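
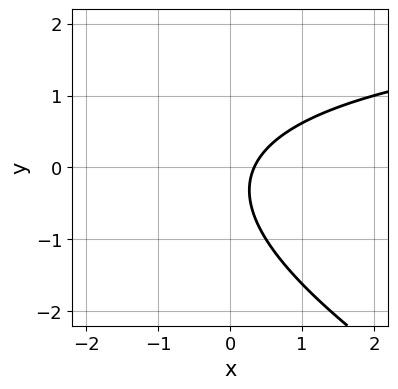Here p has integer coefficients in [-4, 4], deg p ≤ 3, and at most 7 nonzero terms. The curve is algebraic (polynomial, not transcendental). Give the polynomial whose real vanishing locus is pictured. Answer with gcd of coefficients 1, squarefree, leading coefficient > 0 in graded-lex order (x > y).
(a) deg p = 2. A generic line meets the curve in up to 2 points.
(b) Checking where it meets the axes: no y-intercept at any integer in the box.
(c) Solving for integer coefficients yields p as stated.

x*y + 2*y^2 - 3*x + y + 1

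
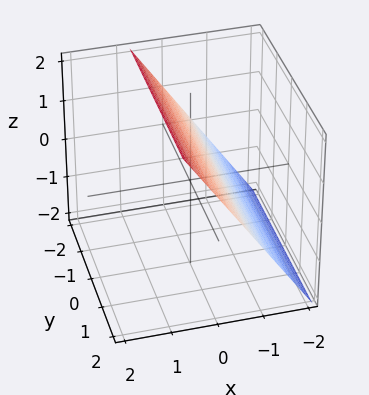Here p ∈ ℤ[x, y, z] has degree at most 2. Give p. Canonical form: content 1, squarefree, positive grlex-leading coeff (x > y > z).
3*x - 2*z + 2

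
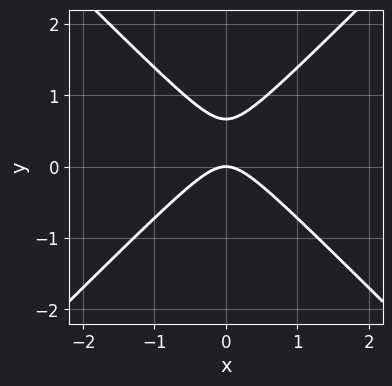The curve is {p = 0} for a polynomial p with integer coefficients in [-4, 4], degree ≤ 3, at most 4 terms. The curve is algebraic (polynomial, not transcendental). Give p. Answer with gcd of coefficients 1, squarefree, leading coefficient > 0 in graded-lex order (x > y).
3*x^2 - 3*y^2 + 2*y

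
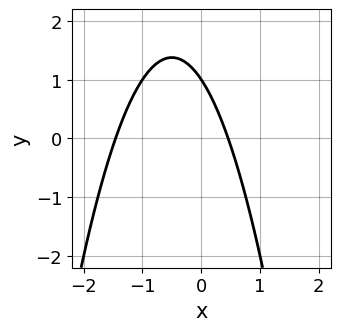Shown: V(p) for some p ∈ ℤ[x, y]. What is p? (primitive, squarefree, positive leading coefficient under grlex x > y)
The degree is 2 — a generic line meets the curve in up to 2 points.
From the axis intercepts and sections: it meets the y-axis at y = 1 (among the integer gridlines).
Solving for integer coefficients yields p as stated.

3*x^2 + 3*x + 2*y - 2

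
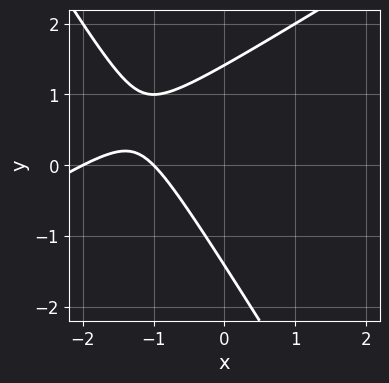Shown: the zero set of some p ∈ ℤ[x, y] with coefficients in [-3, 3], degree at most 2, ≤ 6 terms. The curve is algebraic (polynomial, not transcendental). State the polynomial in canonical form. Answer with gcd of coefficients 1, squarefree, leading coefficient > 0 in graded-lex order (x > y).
x^2 - x*y - y^2 + 3*x + 2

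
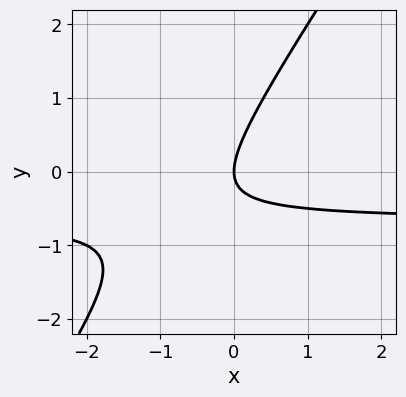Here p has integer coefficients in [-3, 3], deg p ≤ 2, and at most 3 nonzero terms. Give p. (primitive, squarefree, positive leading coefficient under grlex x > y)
3*x*y - 2*y^2 + 2*x

First, the degree is 2 — the shape is more complex than any degree-1 curve.
Next, from the visible intercepts: it crosses the y-axis at the gridline y = 0; one x-axis crossing is at x = 0.
Finally, putting this together gives p.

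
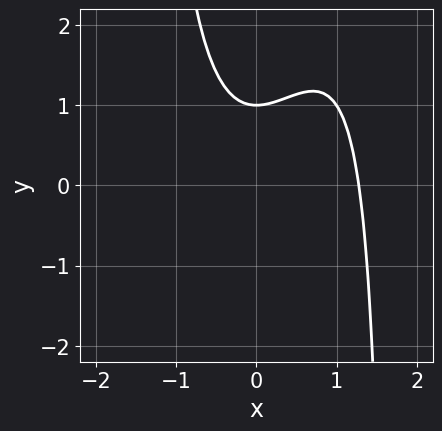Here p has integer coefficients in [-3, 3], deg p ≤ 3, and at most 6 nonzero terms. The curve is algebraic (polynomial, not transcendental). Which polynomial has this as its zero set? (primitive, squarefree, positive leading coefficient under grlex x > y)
deg p = 3.
Checking where it meets the axes: it crosses the y-axis at the gridline y = 1.
These observations pin down the coefficients.

3*x^3 - x^2*y - 2*x^2 + 3*y - 3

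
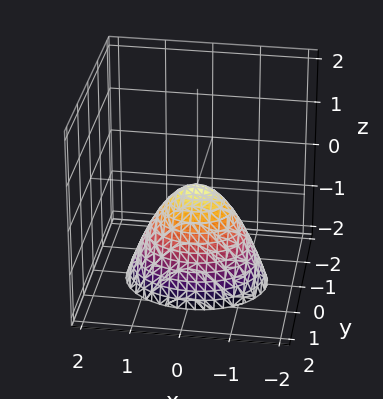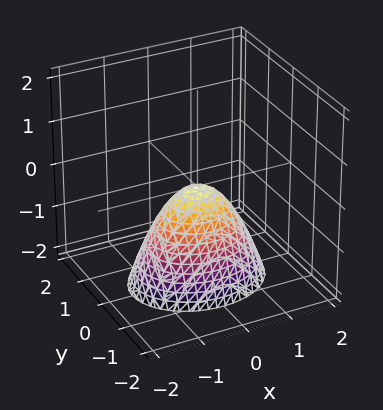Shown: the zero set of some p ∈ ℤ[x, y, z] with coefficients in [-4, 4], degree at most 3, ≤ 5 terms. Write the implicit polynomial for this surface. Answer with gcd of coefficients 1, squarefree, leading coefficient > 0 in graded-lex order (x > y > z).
1. The degree is 2 — a single bowl opening along one axis; a quadric.
2. Symmetries: it's symmetric under x → −x, forcing even powers of x; mirror symmetry y ↦ −y ⇒ only even powers of y.
3. Checking where it meets the axes: it meets the y-axis at y = 0 (among the integer gridlines); it meets the z-axis at z = 0 (among the integer gridlines); one x-axis crossing is at x = 0.
4. Matching integer coefficients to the picture gives p.

2*x^2 + 3*y^2 + 2*z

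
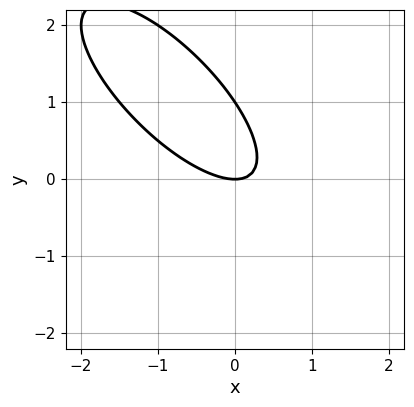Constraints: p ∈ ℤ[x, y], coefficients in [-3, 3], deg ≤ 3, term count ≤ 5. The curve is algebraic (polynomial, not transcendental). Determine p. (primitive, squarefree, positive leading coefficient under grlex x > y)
2*x^2 + 3*x*y + 2*y^2 - 2*y

The degree is 2 — no degree-1 curve has this shape.
Checking where it meets the axes: the y-axis gridline crossings are at y ∈ {0, 1}; it meets the x-axis at x = 0 (among the integer gridlines).
Assembling these constraints gives the stated polynomial.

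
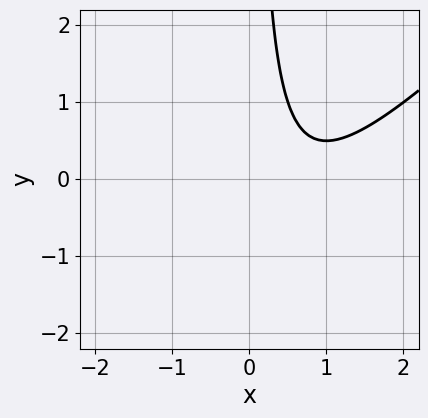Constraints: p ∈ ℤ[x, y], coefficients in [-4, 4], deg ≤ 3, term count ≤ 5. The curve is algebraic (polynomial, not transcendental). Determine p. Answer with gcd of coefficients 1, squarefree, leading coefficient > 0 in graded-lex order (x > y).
(a) Degree: a generic line meets the curve in up to 2 points, so deg p = 2.
(b) From the axis intercepts and sections: no x-intercept at any integer in the box; the curve avoids every integer y-axis point in the box.
(c) Together with the visible shape, these determine p as stated.

2*x^2 - 2*x*y - 3*x + 2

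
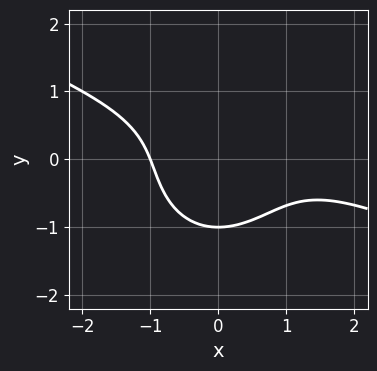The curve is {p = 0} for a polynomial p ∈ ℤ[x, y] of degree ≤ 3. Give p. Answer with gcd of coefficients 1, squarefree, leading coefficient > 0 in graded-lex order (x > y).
x^3 + 2*x^2*y + 2*y^3 - x^2 + 2

1. Degree: the shape is more complex than any degree-2 curve, so deg p = 3.
2. Observable constraints: it meets the x-axis at x = -1 (among the integer gridlines); it meets the y-axis at y = -1 (among the integer gridlines).
3. These observations pin down the coefficients.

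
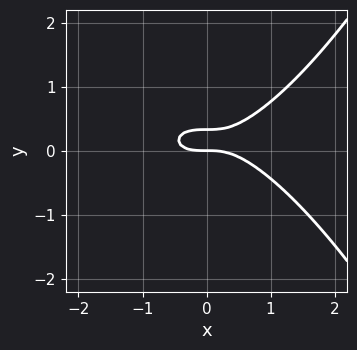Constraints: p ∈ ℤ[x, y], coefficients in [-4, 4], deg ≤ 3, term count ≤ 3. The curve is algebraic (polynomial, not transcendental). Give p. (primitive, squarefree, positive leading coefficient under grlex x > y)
x^3 - 3*y^2 + y

(a) deg p = 3. The shape is more complex than any degree-2 curve.
(b) Reading off the gridlines: one y-axis crossing is at y = 0; one x-axis crossing is at x = 0.
(c) Solving for integer coefficients yields p as stated.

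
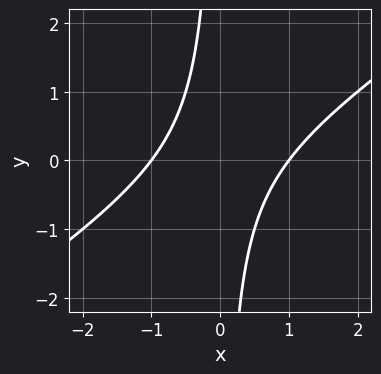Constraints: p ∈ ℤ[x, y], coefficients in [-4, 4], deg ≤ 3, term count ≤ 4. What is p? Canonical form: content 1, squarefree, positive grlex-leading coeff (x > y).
(a) Degree: a generic line meets the curve in up to 2 points, so deg p = 2.
(b) Reading off the gridlines: it misses every integer gridline on the y-axis; the x-axis gridline crossings are at x ∈ {-1, 1}.
(c) Solving for integer coefficients yields p as stated.

2*x^2 - 3*x*y - 2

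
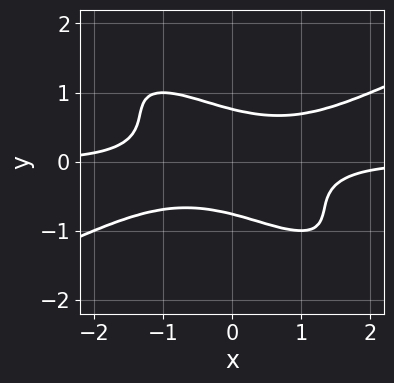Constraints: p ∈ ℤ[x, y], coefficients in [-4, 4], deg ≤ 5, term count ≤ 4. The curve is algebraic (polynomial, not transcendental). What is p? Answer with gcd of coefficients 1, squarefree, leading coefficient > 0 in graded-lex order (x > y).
First, degree: a generic line meets the curve in up to 4 points, so deg p = 4.
Then, checking where it meets the axes: no x-intercept at any integer in the box.
Finally, matching integer coefficients to the picture gives p.

x^3*y - 3*x*y^3 - 3*y^4 + 1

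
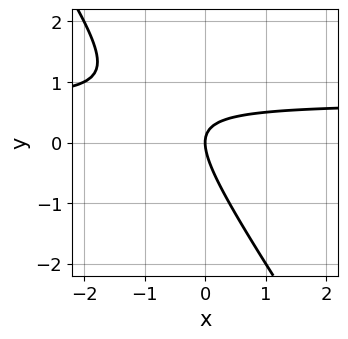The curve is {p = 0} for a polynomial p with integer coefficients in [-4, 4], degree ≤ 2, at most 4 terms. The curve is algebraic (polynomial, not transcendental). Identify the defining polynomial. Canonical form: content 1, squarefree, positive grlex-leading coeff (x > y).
First, degree: a generic line meets the curve in up to 2 points, so deg p = 2.
Then, reading off the gridlines: it crosses the y-axis at the gridline y = 0; one x-axis crossing is at x = 0.
Finally, assembling these constraints gives the stated polynomial.

3*x*y + 2*y^2 - 2*x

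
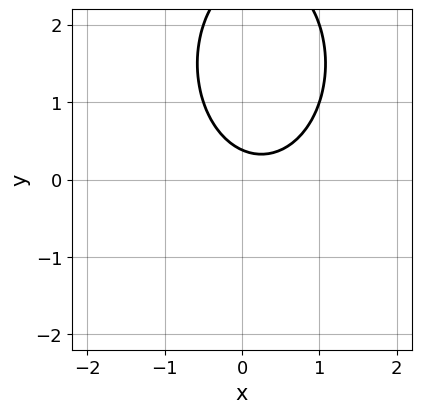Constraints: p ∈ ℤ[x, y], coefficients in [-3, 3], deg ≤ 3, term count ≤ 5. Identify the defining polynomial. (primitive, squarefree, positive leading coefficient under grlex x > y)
2*x^2 + y^2 - x - 3*y + 1

(a) deg p = 2.
(b) From the visible intercepts: it misses every integer gridline on the x-axis.
(c) Putting this together gives p.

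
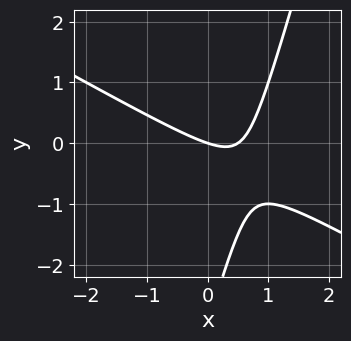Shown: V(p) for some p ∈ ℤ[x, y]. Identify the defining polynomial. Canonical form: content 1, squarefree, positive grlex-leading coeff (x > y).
2*x^2 + 3*x*y - y^2 - x - 3*y

1. deg p = 2. No degree-1 curve has this shape.
2. Reading off the gridlines: it crosses the x-axis at the gridline x = 0; it meets the y-axis at y = 0 (among the integer gridlines).
3. Putting this together gives p.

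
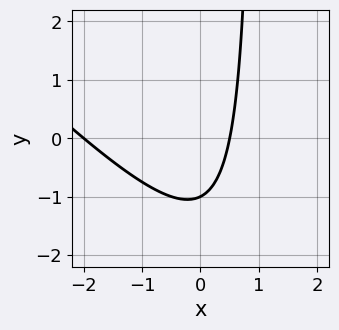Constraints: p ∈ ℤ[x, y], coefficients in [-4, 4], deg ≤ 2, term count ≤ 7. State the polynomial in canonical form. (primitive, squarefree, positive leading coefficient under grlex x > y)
2*x^2 + 2*x*y + 3*x - 2*y - 2

(a) deg p = 2. The shape is more complex than any degree-1 curve.
(b) Observable constraints: it meets the x-axis at x = -2 (among the integer gridlines); one y-axis crossing is at y = -1.
(c) These observations pin down the coefficients.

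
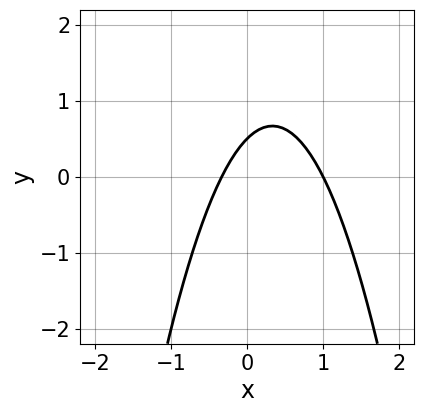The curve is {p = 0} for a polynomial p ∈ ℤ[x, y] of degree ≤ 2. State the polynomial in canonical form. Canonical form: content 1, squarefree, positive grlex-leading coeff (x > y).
First, degree: the shape is more complex than any degree-1 curve, so deg p = 2.
Next, from the visible intercepts: it crosses the x-axis at the gridline x = 1.
Finally, assembling these constraints gives the stated polynomial.

3*x^2 - 2*x + 2*y - 1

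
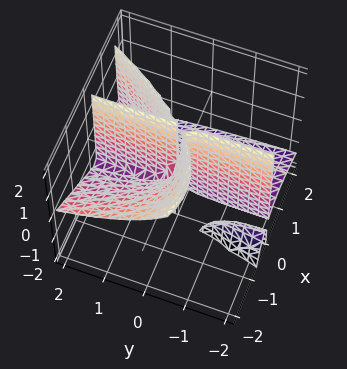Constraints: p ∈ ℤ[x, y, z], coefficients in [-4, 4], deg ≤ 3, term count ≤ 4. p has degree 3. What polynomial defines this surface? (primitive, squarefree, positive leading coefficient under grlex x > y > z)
2*x^3 + 3*x^2*z - 2*x*y*z - 2*x*y

First, there are 3 components. They look like related sheets of one shape, so recover p as a whole.
Next, degree: a generic line meets the surface in up to 3 points, so deg p = 3.
Next, checking where it meets the axes: it meets the x-axis at x = 0 (among the integer gridlines); the visible y-axis segment lies entirely on the surface; the visible z-axis segment lies entirely on the surface.
Finally, the integer polynomial consistent with all of this is the stated p.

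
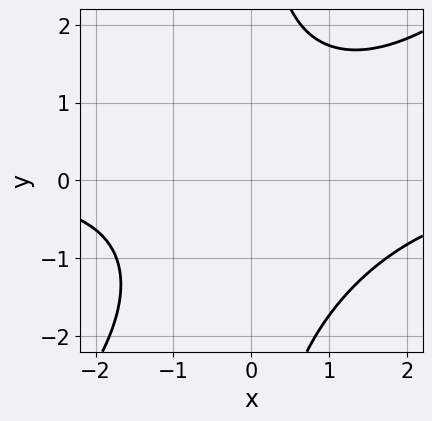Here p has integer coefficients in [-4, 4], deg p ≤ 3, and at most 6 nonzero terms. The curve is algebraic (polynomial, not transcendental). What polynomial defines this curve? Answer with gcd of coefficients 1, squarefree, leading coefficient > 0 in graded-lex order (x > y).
x^2*y - x*y^2 - x*y + 3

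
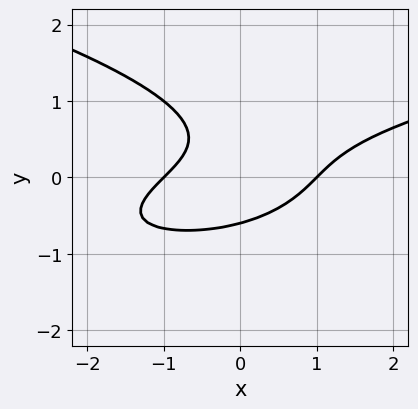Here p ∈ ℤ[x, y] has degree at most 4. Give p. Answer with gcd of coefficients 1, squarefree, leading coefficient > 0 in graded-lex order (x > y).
1. deg p = 3. The shape is more complex than any degree-2 curve.
2. Reading off the gridlines: among the integer gridlines, it crosses the x-axis at x ∈ {-1, 1}.
3. Assembling these constraints gives the stated polynomial.

3*y^3 - x^2 + 2*x*y - y^2 + 1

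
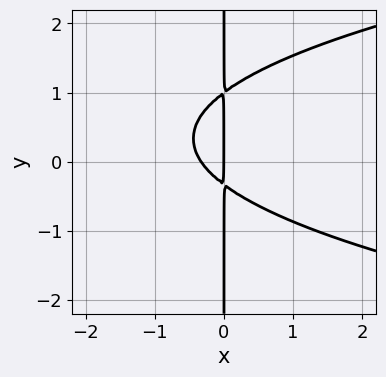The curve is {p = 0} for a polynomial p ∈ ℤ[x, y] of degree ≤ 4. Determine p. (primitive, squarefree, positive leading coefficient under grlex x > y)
1. Degree: a generic line meets the curve in up to 3 points, so deg p = 3.
2. From the axis intercepts and sections: every point of the y-axis in the box is on the curve; it meets the x-axis at x = 0 (among the integer gridlines).
3. Matching integer coefficients to the picture gives p.

3*x*y^2 - 3*x^2 - 2*x*y - x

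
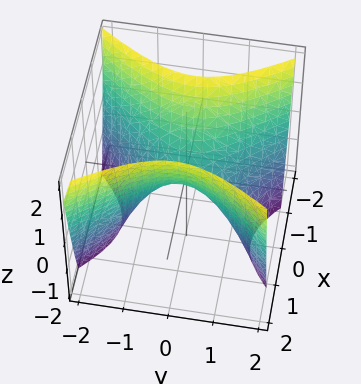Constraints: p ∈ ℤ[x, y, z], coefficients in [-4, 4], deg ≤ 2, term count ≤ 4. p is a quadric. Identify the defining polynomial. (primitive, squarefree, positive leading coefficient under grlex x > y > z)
3*x^2 - 2*y^2 - 2*z

1. deg p = 2. A hyperbolic paraboloid; a quadric.
2. Symmetries: the x ↦ −x reflection is a symmetry, so x appears only in even powers; mirror symmetry y ↦ −y ⇒ only even powers of y.
3. Observable constraints: it crosses the x-axis at the gridline x = 0; one y-axis crossing is at y = 0.
4. Solving for integer coefficients yields p as stated.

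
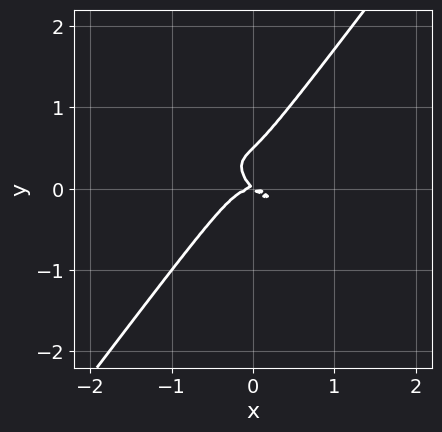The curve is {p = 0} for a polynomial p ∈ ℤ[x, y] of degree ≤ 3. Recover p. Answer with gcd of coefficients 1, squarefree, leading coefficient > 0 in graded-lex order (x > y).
2*x^3 + 2*x^2*y - 2*y^3 + x*y + y^2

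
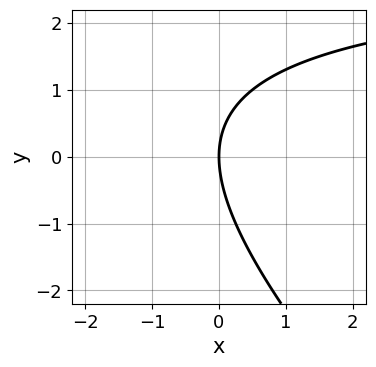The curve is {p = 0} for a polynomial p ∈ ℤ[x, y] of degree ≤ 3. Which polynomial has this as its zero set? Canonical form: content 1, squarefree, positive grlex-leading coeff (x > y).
deg p = 2. A generic line meets the curve in up to 2 points.
From the visible intercepts: it meets the y-axis at y = 0 (among the integer gridlines); one x-axis crossing is at x = 0.
Solving for integer coefficients yields p as stated.

x*y + y^2 - 3*x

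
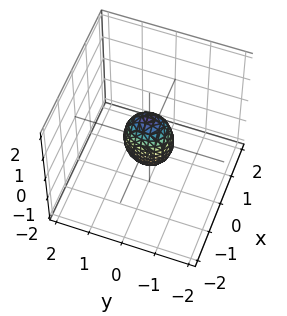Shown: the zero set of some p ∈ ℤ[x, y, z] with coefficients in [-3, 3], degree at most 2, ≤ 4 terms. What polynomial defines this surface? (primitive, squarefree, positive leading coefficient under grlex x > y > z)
3*x^2 + 2*y^2 + z^2 - 1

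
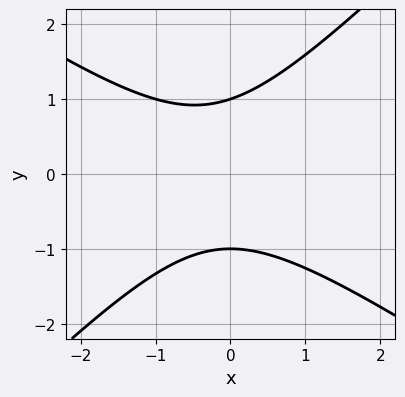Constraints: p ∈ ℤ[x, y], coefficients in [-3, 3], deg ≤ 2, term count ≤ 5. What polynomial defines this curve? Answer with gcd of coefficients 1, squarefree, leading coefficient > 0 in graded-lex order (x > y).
2*x^2 + x*y - 3*y^2 + x + 3

(a) deg p = 2. No degree-1 curve has this shape.
(b) Observable constraints: it misses every integer gridline on the x-axis; among the integer gridlines, it crosses the y-axis at y ∈ {-1, 1}.
(c) Together with the visible shape, these determine p as stated.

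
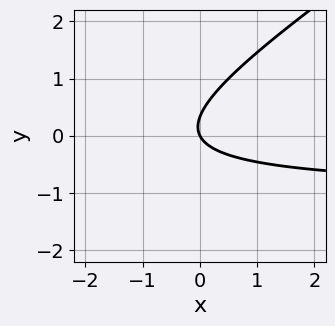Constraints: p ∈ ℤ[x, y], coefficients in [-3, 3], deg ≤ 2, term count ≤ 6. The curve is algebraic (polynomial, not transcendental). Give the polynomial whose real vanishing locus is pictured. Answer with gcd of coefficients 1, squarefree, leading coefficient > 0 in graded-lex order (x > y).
1. Degree: the shape is more complex than any degree-1 curve, so deg p = 2.
2. From the visible intercepts: one y-axis crossing is at y = 0; it meets the x-axis at x = 0 (among the integer gridlines).
3. Assembling these constraints gives the stated polynomial.

2*x*y - 3*y^2 + 2*x + y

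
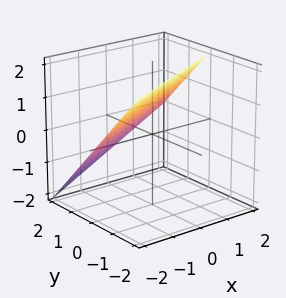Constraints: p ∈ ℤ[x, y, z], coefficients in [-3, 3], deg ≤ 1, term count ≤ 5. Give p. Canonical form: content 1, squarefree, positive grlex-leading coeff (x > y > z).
(a) Degree: every cross-section is a straight line — this is a plane, so deg p = 1.
(b) Against the integer gridlines: one x-axis crossing is at x = -2; it meets the y-axis at y = 1 (among the integer gridlines).
(c) Putting this together gives p. Check: (0, 0, 1) on the z-axis lies on the surface, and p(0, 0, 1) = 0. ✓

x - 2*y - 2*z + 2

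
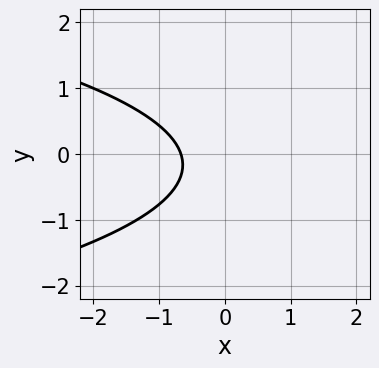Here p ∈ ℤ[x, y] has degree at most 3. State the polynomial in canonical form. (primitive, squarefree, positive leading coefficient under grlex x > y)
(a) deg p = 2. No degree-1 curve has this shape.
(b) From the visible intercepts: no y-intercept at any integer in the box.
(c) The integer polynomial consistent with all of this is the stated p.

3*y^2 + 3*x + y + 2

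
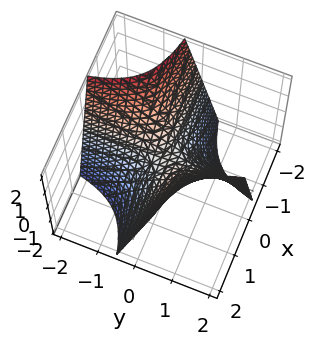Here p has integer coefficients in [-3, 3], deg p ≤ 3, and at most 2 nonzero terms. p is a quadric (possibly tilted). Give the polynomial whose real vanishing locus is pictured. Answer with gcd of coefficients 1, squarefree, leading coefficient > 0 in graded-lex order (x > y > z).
Degree: no degree-1 surface has this shape, so deg p = 2.
From the visible intercepts: every point of the x-axis in the box is on the surface; it crosses the z-axis at the gridline z = 0; the visible y-axis segment lies entirely on the surface.
The integer polynomial consistent with all of this is the stated p.

2*x*y - z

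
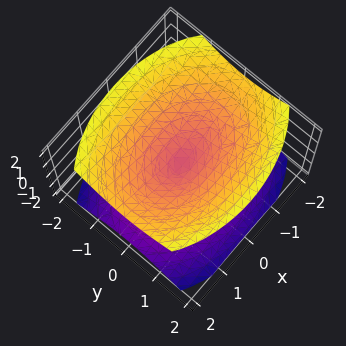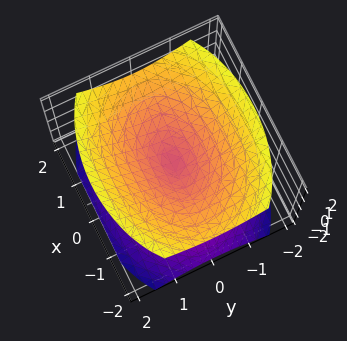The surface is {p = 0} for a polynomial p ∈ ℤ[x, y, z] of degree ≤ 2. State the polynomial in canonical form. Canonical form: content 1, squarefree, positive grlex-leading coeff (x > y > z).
x^2 + 2*y^2 - 2*z^2

1. I count 2 distinct pieces. They look like related sheets of one shape, so recover p as a whole.
2. The degree is 2 — a double cone through the origin; a quadric.
3. Symmetries: it's symmetric under x → −x, forcing even powers of x; mirror symmetry z ↦ −z ⇒ only even powers of z; it's symmetric under y → −y, forcing even powers of y.
4. Observable constraints: one z-axis crossing is at z = 0; one y-axis crossing is at y = 0; it meets the x-axis at x = 0 (among the integer gridlines).
5. Fitting integer coefficients to these (and the overall shape) gives p.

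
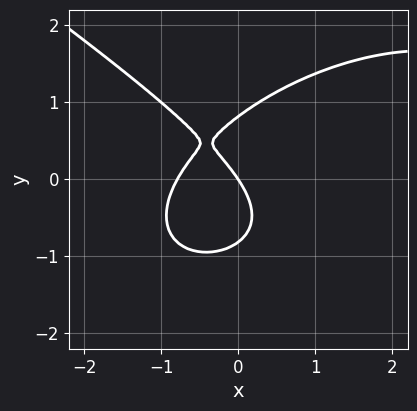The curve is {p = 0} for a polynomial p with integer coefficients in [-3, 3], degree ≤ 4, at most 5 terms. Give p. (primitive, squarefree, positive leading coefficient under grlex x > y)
x^3 + 3*y^3 - 3*x^2 - 3*x - 2*y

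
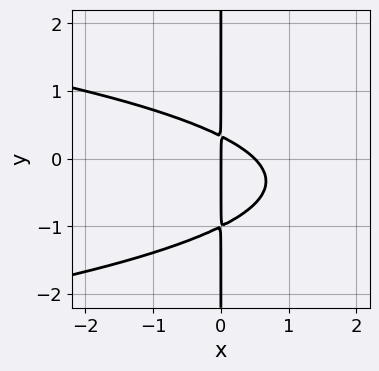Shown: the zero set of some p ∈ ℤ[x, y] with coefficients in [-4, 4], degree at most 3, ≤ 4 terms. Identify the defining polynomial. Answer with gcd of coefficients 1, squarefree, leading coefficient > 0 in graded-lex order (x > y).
3*x*y^2 + 2*x^2 + 2*x*y - x

Degree: the shape is more complex than any degree-2 curve, so deg p = 3.
Observable constraints: the visible y-axis segment lies entirely on the curve; it meets the x-axis at x = 0 (among the integer gridlines).
Putting this together gives p.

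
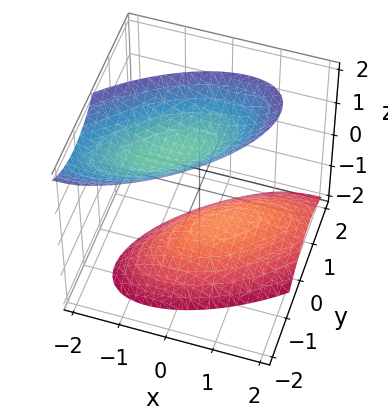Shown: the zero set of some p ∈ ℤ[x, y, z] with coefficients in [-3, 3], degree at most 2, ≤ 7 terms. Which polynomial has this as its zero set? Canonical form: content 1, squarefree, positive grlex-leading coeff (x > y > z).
2*x^2 - 3*x*y + x*z + 3*y^2 - 2*z^2 + 3

The picture has 2 separate pieces. Treating them together as one polynomial.
Degree: no degree-1 surface has this shape, so deg p = 2.
Checking where it meets the axes: no x-intercept at any integer in the box; it misses every integer gridline on the y-axis.
The integer polynomial consistent with all of this is the stated p.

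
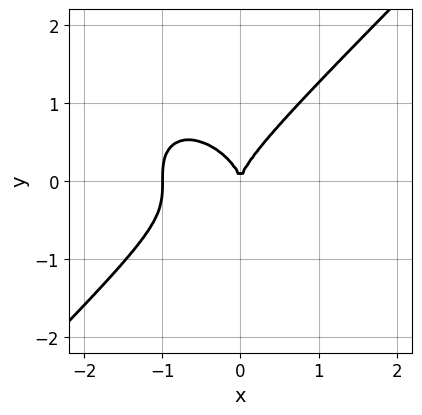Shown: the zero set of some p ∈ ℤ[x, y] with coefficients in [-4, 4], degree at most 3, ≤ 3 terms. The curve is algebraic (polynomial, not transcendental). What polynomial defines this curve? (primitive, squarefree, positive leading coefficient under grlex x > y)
deg p = 3. The shape is more complex than any degree-2 curve.
Checking where it meets the axes: the x-axis gridline crossings are at x ∈ {-1, 0}; one y-axis crossing is at y = 0.
These observations pin down the coefficients.

x^3 - y^3 + x^2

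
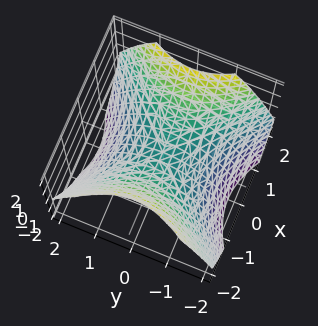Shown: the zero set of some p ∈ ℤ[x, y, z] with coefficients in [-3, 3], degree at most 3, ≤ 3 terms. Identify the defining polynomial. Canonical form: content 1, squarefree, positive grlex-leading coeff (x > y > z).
2*x^2 - 2*y^2 - 3*z

First, deg p = 2. A hyperbolic paraboloid; a quadric.
Then, symmetries: mirror symmetry x ↦ −x ⇒ only even powers of x; the y ↦ −y reflection is a symmetry, so y appears only in even powers.
Then, against the integer gridlines: one x-axis crossing is at x = 0; it meets the y-axis at y = 0 (among the integer gridlines); it meets the z-axis at z = 0 (among the integer gridlines).
Finally, fitting integer coefficients to these (and the overall shape) gives p.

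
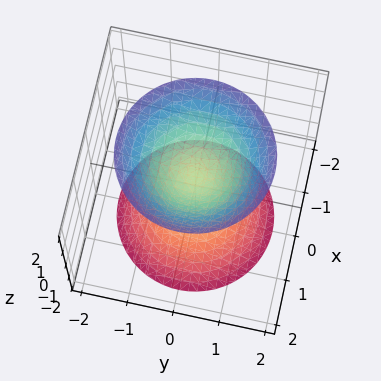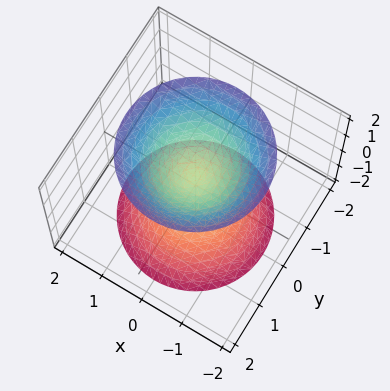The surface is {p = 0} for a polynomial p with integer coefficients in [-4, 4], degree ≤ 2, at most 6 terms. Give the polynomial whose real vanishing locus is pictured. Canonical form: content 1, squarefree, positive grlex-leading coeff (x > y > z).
3*x^2 + 3*y^2 - 2*z^2 + 1

1. The picture has 2 separate pieces.
2. Degree: the shape is more complex than any degree-1 surface, so deg p = 2.
3. Symmetry: the z-axis is an axis of rotation, so x and y enter only as x² + y².
4. From the axis intercepts and sections: it misses every integer gridline on the y-axis; no x-intercept at any integer in the box; a circular section at z = -1 has radius between 0 and 1.
5. The integer polynomial consistent with all of this is the stated p.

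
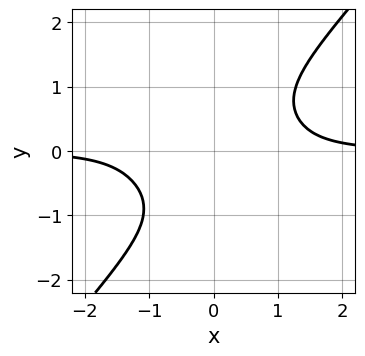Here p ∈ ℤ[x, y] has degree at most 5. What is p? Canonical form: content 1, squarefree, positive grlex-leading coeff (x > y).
3*x^3*y - 2*y^4 - x*y^2 - 3

First, the degree is 4 — the shape is more complex than any degree-3 curve.
Next, against the integer gridlines: it misses every integer gridline on the x-axis; the curve avoids every integer y-axis point in the box.
Finally, these observations pin down the coefficients.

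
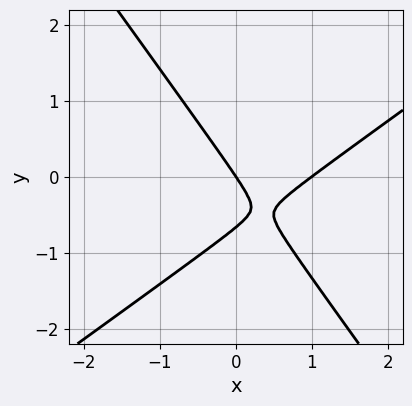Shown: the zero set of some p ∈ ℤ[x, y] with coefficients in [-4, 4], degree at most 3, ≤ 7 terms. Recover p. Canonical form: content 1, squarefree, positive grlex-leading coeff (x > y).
(a) The degree is 2 — a generic line meets the curve in up to 2 points.
(b) From the axis intercepts and sections: the x-axis gridline crossings are at x ∈ {0, 1}; it crosses the y-axis at the gridline y = 0.
(c) Solving for integer coefficients yields p as stated.

3*x^2 - 2*x*y - 3*y^2 - 3*x - 2*y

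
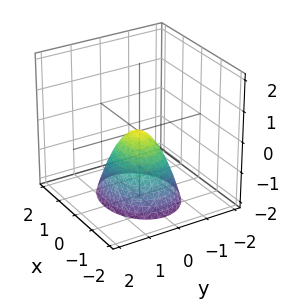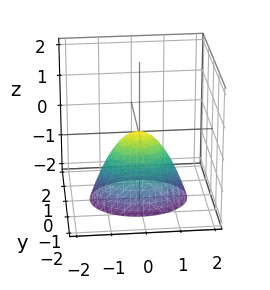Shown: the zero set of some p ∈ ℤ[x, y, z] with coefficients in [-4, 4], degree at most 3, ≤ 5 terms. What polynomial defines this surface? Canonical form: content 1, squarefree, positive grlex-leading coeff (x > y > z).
(a) deg p = 2. A paraboloid; a quadric.
(b) Symmetries: mirror symmetry x ↦ −x ⇒ only even powers of x; mirror symmetry y ↦ −y ⇒ only even powers of y.
(c) Checking where it meets the axes: it crosses the z-axis at the gridline z = 0; it crosses the x-axis at the gridline x = 0; one y-axis crossing is at y = 0.
(d) Solving for integer coefficients yields p as stated.

2*x^2 + 3*y^2 + 2*z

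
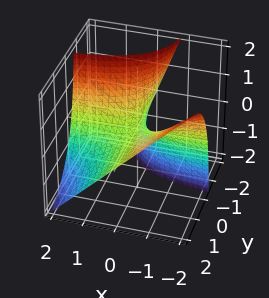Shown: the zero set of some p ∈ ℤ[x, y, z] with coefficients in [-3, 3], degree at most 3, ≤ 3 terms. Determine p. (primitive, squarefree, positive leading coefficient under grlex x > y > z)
3*x*y + 2*y*z + 2*z

(a) The degree is 2 — a generic line meets the surface in up to 2 points.
(b) Against the integer gridlines: every point of the y-axis in the box is on the surface; the visible x-axis segment lies entirely on the surface; one z-axis crossing is at z = 0.
(c) These observations pin down the coefficients.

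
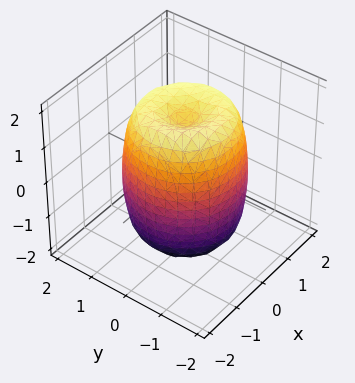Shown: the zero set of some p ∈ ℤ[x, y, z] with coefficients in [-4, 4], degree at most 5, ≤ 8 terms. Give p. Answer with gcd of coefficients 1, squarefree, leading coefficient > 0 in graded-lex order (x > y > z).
First, the degree is 4 — the shape is more complex than any degree-3 surface.
Next, symmetry: the z-axis is an axis of rotation, so x and y enter only as x² + y².
Then, against the integer gridlines: a circular section at z = -1 has radius between 1 and 2.
Finally, the integer polynomial consistent with all of this is the stated p.

2*x^4 + 4*x^2*y^2 + 2*y^4 - 3*x^2 - 3*y^2 + z^2 - 2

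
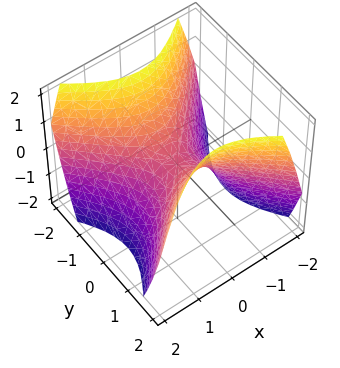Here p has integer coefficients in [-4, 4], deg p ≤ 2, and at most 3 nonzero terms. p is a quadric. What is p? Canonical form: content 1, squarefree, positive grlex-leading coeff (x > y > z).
x^2 - y^2 + z

The degree is 2 — a saddle surface; a quadric.
Symmetries: the y ↦ −y reflection is a symmetry, so y appears only in even powers; it's symmetric under x → −x, forcing even powers of x.
Checking where it meets the axes: it crosses the x-axis at the gridline x = 0; one z-axis crossing is at z = 0.
Solving for integer coefficients yields p as stated.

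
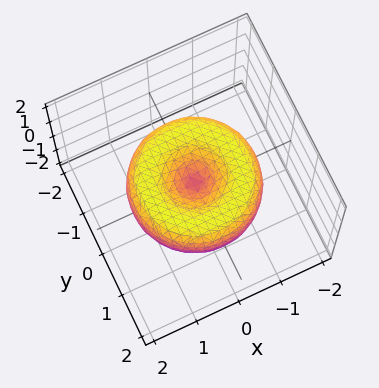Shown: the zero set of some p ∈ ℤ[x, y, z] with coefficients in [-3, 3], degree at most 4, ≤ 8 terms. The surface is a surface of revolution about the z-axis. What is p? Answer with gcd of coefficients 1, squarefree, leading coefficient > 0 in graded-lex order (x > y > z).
First, degree: a generic line meets the surface in up to 4 points, so deg p = 4.
Then, symmetry: every cross-section ⟂ z is a circle, so x, y appear only via x² + y².
Next, reading off the gridlines: one x-axis crossing is at x = 0; a circular section at z = 0 has radius between 1 and 2.
Finally, fitting integer coefficients to these (and the overall shape) gives p.

x^4 + 2*x^2*y^2 + y^4 - 2*x^2 - 2*y^2 + 2*z^2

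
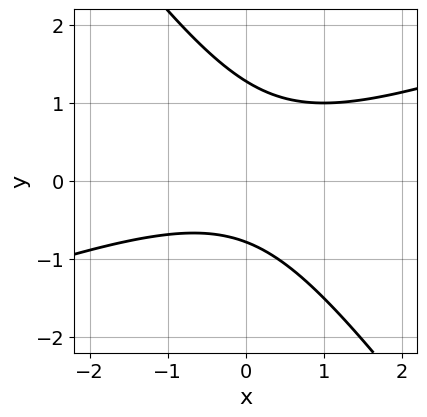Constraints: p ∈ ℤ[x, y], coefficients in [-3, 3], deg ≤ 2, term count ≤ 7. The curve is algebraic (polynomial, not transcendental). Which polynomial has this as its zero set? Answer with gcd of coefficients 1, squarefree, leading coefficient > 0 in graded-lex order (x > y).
First, the degree is 2 — a generic line meets the curve in up to 2 points.
Next, against the integer gridlines: it misses every integer gridline on the x-axis.
Finally, together with the visible shape, these determine p as stated.

x^2 - 2*x*y - 2*y^2 + y + 2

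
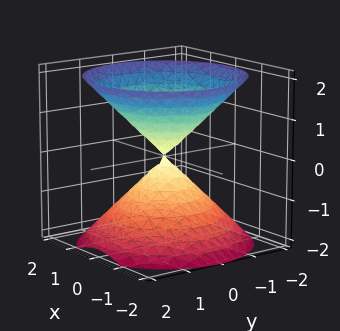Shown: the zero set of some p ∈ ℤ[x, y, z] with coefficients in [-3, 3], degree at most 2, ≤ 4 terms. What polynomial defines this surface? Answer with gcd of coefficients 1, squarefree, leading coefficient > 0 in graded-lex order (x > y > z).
x^2 + y^2 - z^2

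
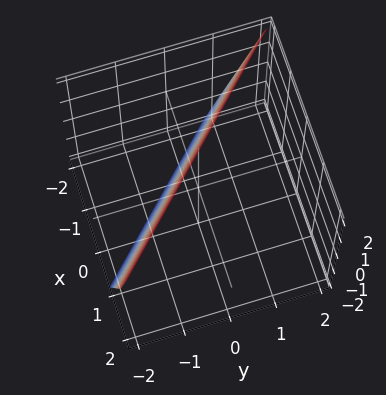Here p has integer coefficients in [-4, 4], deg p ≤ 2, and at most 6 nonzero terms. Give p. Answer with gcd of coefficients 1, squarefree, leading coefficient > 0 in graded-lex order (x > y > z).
3*x + 3*y - z + 2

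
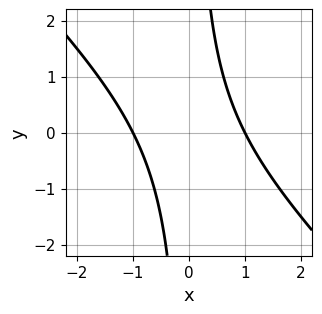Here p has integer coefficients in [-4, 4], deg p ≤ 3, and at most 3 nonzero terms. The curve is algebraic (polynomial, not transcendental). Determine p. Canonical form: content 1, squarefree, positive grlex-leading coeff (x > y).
(a) Degree: no degree-1 curve has this shape, so deg p = 2.
(b) From the axis intercepts and sections: among the integer gridlines, it crosses the x-axis at x ∈ {-1, 1}; it misses every integer gridline on the y-axis.
(c) Solving for integer coefficients yields p as stated.

x^2 + x*y - 1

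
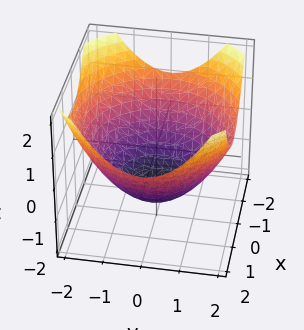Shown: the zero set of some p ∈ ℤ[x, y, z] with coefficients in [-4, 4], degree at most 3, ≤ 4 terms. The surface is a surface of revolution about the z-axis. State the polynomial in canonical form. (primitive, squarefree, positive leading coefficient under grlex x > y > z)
deg p = 2.
Symmetries: rotational symmetry about the z-axis ⇒ p depends on x, y only through x² + y².
Against the integer gridlines: a circular section at z = -1 has radius exactly 1.
These observations pin down the coefficients.

x^2 + y^2 - 2*z - 3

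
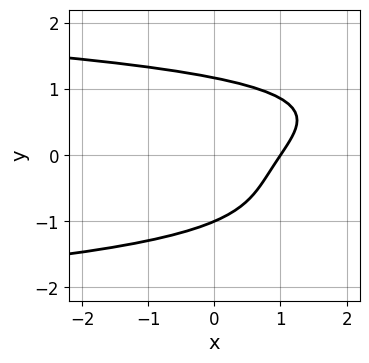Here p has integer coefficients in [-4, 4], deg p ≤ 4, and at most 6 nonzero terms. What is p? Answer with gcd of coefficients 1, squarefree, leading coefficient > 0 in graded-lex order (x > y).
2*y^4 + y^3 + 3*x - 2*y - 3

deg p = 4. No degree-3 curve has this shape.
Observable constraints: one x-axis crossing is at x = 1; one y-axis crossing is at y = -1.
Solving for integer coefficients yields p as stated.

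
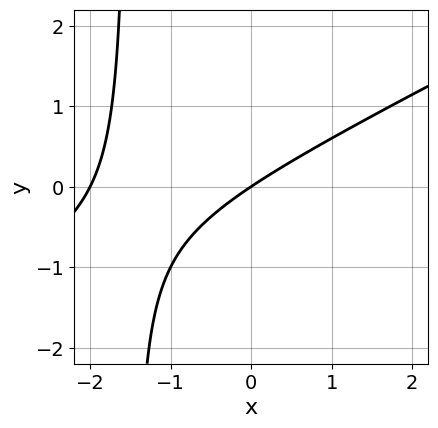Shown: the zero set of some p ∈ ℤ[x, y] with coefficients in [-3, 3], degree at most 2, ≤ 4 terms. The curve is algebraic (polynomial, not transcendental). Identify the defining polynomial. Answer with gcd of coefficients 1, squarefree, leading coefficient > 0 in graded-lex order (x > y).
x^2 - 2*x*y + 2*x - 3*y

First, deg p = 2. No degree-1 curve has this shape.
Then, observable constraints: it crosses the y-axis at the gridline y = 0; among the integer gridlines, it crosses the x-axis at x ∈ {-2, 0}.
Finally, fitting integer coefficients to these (and the overall shape) gives p.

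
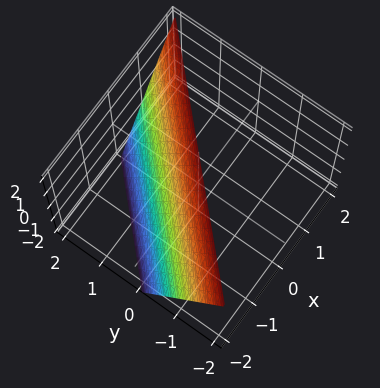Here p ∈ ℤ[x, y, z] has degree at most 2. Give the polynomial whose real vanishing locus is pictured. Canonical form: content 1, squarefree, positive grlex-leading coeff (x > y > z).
2*x - 2*y - z + 2

deg p = 1. The surface is flat (a plane).
Checking where it meets the axes: one x-axis crossing is at x = -1; one z-axis crossing is at z = 2.
Fitting integer coefficients to these (and the overall shape) gives p. Check: (0, 1, 0) on the y-axis lies on the surface, and p(0, 1, 0) = 0. ✓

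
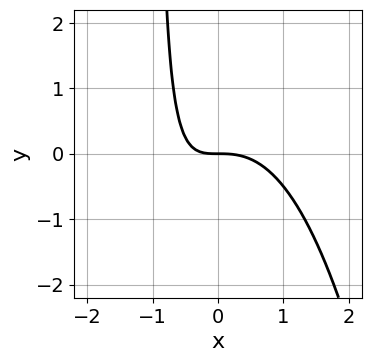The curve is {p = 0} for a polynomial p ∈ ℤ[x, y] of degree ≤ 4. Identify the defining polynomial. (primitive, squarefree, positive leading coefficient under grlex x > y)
First, degree: the shape is more complex than any degree-2 curve, so deg p = 3.
Then, against the integer gridlines: one x-axis crossing is at x = 0; one y-axis crossing is at y = 0.
Finally, matching integer coefficients to the picture gives p.

x^3 + x*y + y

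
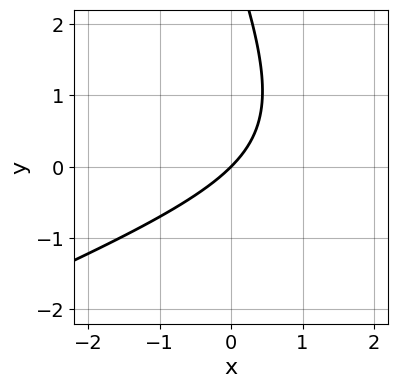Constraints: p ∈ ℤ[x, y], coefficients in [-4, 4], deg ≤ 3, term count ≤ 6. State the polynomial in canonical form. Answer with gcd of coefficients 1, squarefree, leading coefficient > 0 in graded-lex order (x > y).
x^2 - 2*x*y - y^2 - 3*x + 3*y

First, the degree is 2 — no degree-1 curve has this shape.
Then, from the visible intercepts: one x-axis crossing is at x = 0; it meets the y-axis at y = 0 (among the integer gridlines).
Finally, the integer polynomial consistent with all of this is the stated p.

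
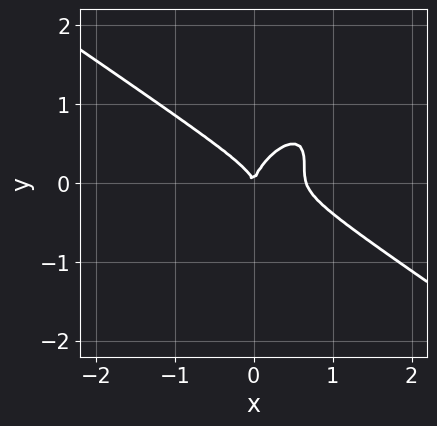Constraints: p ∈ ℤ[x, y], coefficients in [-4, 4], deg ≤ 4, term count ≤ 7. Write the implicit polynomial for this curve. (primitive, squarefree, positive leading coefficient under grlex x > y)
3*x^3 + x^2*y - 3*x*y^2 + 3*y^3 - 2*x^2

(a) Degree: a generic line meets the curve in up to 3 points, so deg p = 3.
(b) Observable constraints: it crosses the y-axis at the gridline y = 0; one x-axis crossing is at x = 0.
(c) Together with the visible shape, these determine p as stated.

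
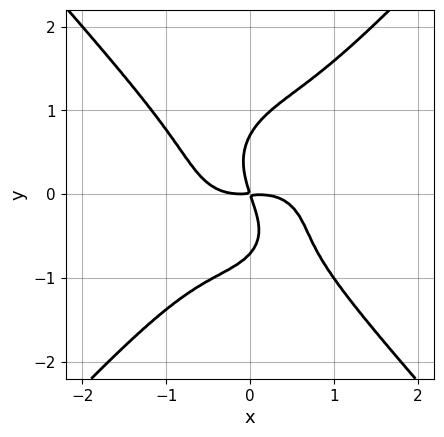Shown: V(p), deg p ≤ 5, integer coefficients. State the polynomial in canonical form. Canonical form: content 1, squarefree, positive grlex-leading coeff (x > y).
First, degree: a generic line meets the curve in up to 4 points, so deg p = 4.
Finally, matching integer coefficients to the picture gives p.

3*x^4 - 2*y^4 + x*y^2 + 3*x*y + y^2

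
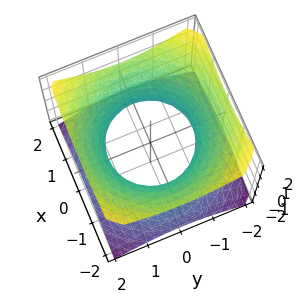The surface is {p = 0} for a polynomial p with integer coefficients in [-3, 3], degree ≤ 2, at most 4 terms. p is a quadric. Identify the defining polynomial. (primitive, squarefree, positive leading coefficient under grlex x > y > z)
(a) deg p = 2. One connected sheet with a waist; a quadric.
(b) Symmetry: the z-axis is an axis of rotation, so x and y enter only as x² + y²; the z ↦ −z reflection is a symmetry, so z appears only in even powers.
(c) From the visible intercepts: a circular section at z = 1 has radius between 1 and 2; the surface avoids every integer z-axis point in the box.
(d) Putting this together gives p.

2*x^2 + 2*y^2 - 3*z^2 - 3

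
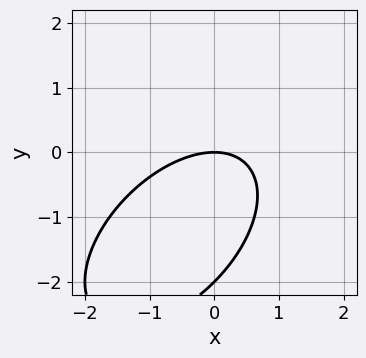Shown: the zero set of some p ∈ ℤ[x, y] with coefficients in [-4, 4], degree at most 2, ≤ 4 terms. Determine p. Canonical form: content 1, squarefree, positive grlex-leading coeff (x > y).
deg p = 2. The shape is more complex than any degree-1 curve.
Against the integer gridlines: among the integer gridlines, it crosses the y-axis at y ∈ {-2, 0}; one x-axis crossing is at x = 0.
Fitting integer coefficients to these (and the overall shape) gives p.

x^2 - x*y + y^2 + 2*y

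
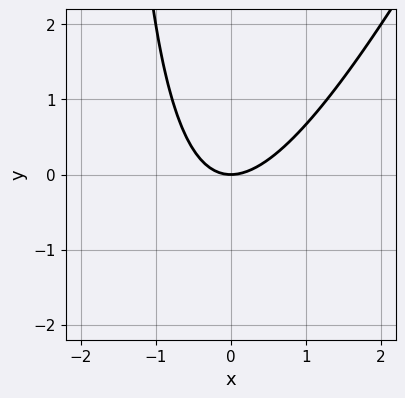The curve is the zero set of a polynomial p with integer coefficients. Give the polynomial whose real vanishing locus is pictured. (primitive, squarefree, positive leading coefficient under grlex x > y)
1. The degree is 2 — the shape is more complex than any degree-1 curve.
2. Observable constraints: one x-axis crossing is at x = 0; one y-axis crossing is at y = 0.
3. Fitting integer coefficients to these (and the overall shape) gives p.

2*x^2 - x*y - 2*y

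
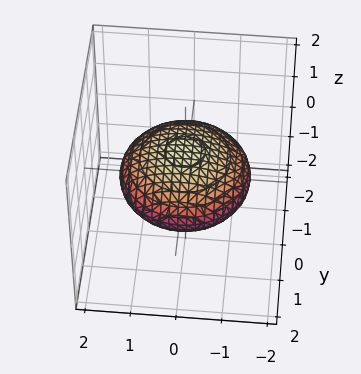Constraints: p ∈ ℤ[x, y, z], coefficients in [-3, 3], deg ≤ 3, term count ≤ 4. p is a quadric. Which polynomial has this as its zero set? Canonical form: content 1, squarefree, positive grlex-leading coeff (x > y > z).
x^2 + y^2 + 3*z^2 - 2

First, deg p = 2. Bounded and convex; a quadric.
Then, symmetry: every cross-section ⟂ z is a circle, so x, y appear only via x² + y²; the z ↦ −z reflection is a symmetry, so z appears only in even powers.
Next, from the axis intercepts and sections: a circular section at z = 0 has radius between 1 and 2.
Finally, these observations pin down the coefficients.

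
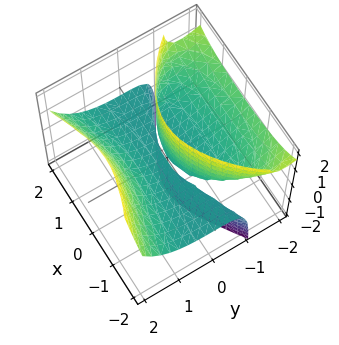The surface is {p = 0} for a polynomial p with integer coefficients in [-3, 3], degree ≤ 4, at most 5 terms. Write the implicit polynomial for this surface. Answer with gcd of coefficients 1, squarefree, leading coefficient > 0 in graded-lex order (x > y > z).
First, I count 2 distinct pieces. They look like related sheets of one shape, so recover p as a whole.
Next, the degree is 3 — no degree-2 surface has this shape.
Then, from the axis intercepts and sections: the visible z-axis segment lies entirely on the surface; every point of the x-axis in the box is on the surface.
Finally, these observations pin down the coefficients.

x^2*z - y^3 - y^2*z + 3*y*z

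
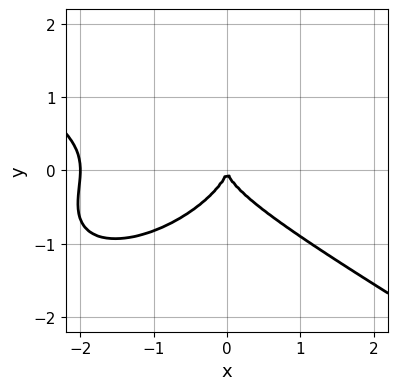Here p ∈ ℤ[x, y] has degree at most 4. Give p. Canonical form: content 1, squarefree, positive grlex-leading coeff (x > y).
x^3 - x*y^2 + 3*y^3 + 2*x^2

(a) deg p = 3.
(b) Against the integer gridlines: among the integer gridlines, it crosses the x-axis at x ∈ {-2, 0}; one y-axis crossing is at y = 0.
(c) These observations pin down the coefficients.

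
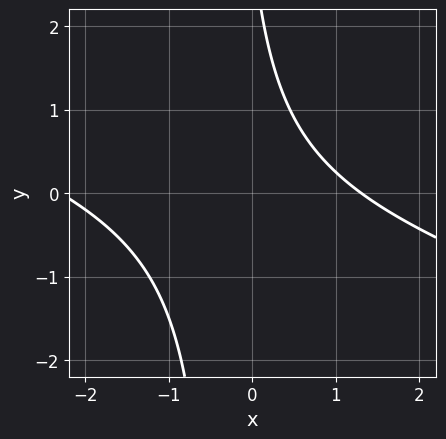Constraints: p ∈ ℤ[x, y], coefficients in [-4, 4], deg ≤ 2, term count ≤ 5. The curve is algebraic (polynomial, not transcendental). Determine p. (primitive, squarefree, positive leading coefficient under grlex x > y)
deg p = 2. The shape is more complex than any degree-1 curve.
Reading off the gridlines: it misses every integer gridline on the y-axis.
Fitting integer coefficients to these (and the overall shape) gives p.

x^2 + 3*x*y + x + y - 3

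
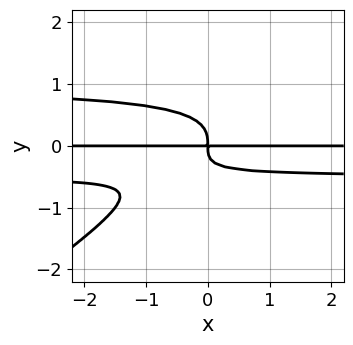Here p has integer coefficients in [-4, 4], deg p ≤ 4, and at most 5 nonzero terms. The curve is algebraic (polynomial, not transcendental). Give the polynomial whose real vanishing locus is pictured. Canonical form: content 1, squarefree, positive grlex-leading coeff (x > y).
2*x*y^3 - 3*y^4 - x*y^2 - x*y

The degree is 4 — no degree-3 curve has this shape.
From the axis intercepts and sections: every point of the x-axis in the box is on the curve.
Assembling these constraints gives the stated polynomial.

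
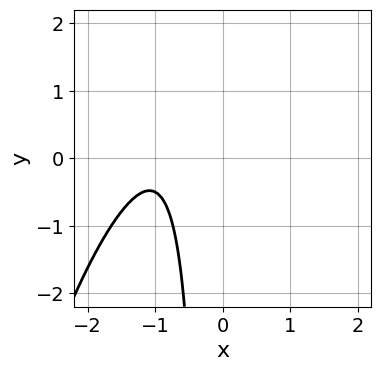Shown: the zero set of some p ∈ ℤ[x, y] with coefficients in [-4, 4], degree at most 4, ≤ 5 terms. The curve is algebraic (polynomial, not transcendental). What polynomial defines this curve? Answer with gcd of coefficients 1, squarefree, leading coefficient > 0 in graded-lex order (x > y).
x^4 + 2*x^2*y + 3*x + 3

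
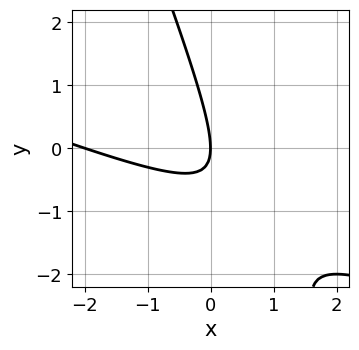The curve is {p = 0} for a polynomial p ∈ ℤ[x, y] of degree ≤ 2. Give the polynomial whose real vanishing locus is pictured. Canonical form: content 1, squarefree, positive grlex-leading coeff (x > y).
deg p = 2. A generic line meets the curve in up to 2 points.
Observable constraints: among the integer gridlines, it crosses the x-axis at x ∈ {-2, 0}; it crosses the y-axis at the gridline y = 0.
Putting this together gives p.

x^2 + 3*x*y + y^2 + 2*x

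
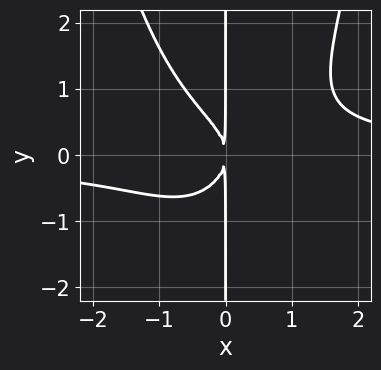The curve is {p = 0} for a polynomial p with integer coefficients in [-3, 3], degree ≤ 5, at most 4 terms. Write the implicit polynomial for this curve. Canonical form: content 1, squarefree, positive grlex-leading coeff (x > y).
First, deg p = 4. No degree-3 curve has this shape.
Next, reading off the gridlines: every point of the y-axis in the box is on the curve.
Finally, solving for integer coefficients yields p as stated.

x^3*y - x*y^2 - x^2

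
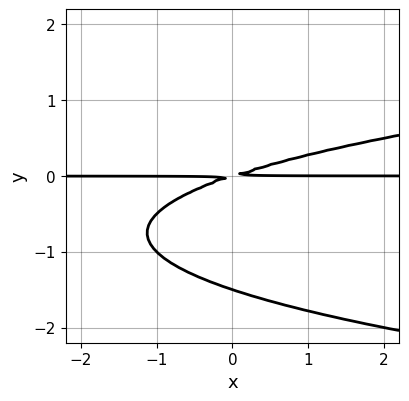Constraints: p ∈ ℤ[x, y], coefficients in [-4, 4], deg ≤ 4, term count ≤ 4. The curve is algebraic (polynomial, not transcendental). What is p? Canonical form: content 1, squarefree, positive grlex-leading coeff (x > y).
2*y^3 - x*y + 3*y^2

Degree: a generic line meets the curve in up to 3 points, so deg p = 3.
From the visible intercepts: the visible x-axis segment lies entirely on the curve.
Together with the visible shape, these determine p as stated.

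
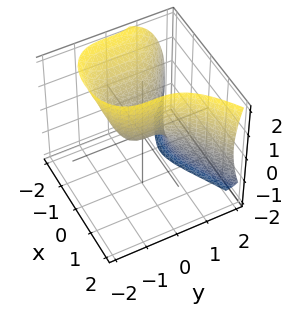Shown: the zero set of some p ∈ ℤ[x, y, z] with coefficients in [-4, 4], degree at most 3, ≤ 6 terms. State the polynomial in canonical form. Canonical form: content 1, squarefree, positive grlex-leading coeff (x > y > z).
x*z^2 - 2*y^3 + 3*x^2 - 2*z

The degree is 3 — the shape is more complex than any degree-2 surface.
Reading off the gridlines: it meets the x-axis at x = 0 (among the integer gridlines); it crosses the z-axis at the gridline z = 0; it meets the y-axis at y = 0 (among the integer gridlines).
The integer polynomial consistent with all of this is the stated p.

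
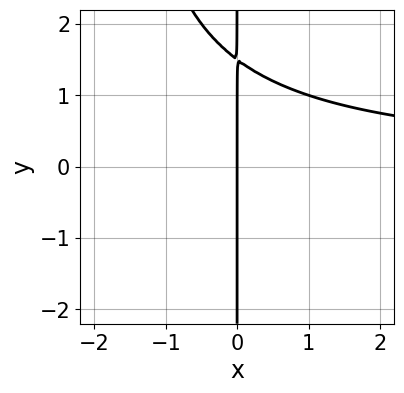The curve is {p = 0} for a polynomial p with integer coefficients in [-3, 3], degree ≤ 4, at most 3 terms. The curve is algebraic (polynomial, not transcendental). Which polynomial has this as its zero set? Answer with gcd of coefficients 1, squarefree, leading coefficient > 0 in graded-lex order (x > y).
x^2*y + 2*x*y - 3*x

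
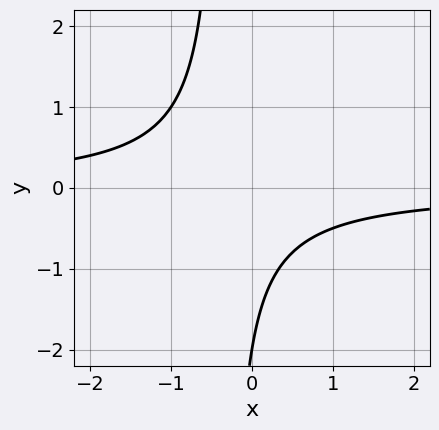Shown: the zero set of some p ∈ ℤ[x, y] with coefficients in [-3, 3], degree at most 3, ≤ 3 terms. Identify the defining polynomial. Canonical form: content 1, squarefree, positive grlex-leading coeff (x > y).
3*x*y + y + 2

deg p = 2. No degree-1 curve has this shape.
From the axis intercepts and sections: one y-axis crossing is at y = -2; the curve avoids every integer x-axis point in the box.
Assembling these constraints gives the stated polynomial.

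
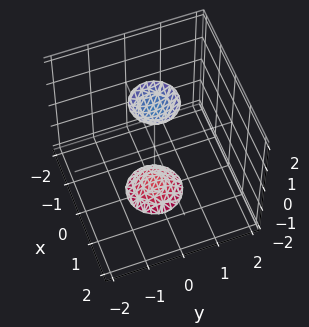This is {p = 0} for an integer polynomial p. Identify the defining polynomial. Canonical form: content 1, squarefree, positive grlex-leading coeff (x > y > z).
3*x^2 + 3*y^2 - z^2 + 3

I count 2 distinct pieces. They look like related sheets of one shape, so recover p as a whole.
Degree: the shape is more complex than any degree-1 surface, so deg p = 2.
By symmetry, the z-axis is an axis of rotation, so x and y enter only as x² + y².
Observable constraints: a circular section at z = -2 has radius between 0 and 1; no x-intercept at any integer in the box; no y-intercept at any integer in the box.
Assembling these constraints gives the stated polynomial.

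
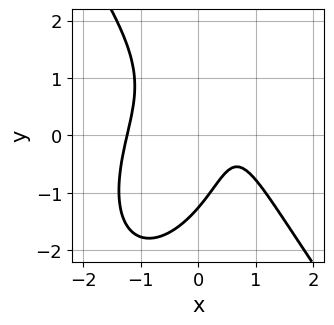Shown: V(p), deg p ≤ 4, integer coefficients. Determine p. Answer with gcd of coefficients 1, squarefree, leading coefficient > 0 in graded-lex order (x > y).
First, degree: the shape is more complex than any degree-2 curve, so deg p = 3.
Finally, solving for integer coefficients yields p as stated.

3*x^3 + y^3 + 2*x*y - 3*x + 2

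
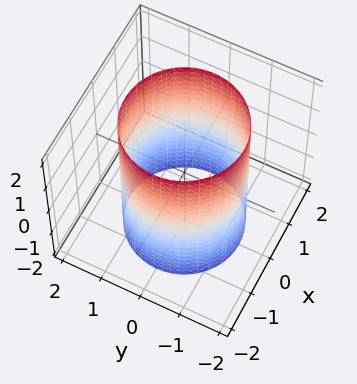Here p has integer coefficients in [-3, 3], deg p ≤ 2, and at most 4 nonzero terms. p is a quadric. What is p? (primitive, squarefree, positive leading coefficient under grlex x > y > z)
x^2 + y^2 - 2

The degree is 2 — a cylinder; a quadric.
Symmetries: it's symmetric under z → −z, forcing even powers of z; every cross-section ⟂ z is a circle, so x, y appear only via x² + y².
Observable constraints: a circular section at z = 0 has radius between 1 and 2; the surface avoids every integer z-axis point in the box.
These observations pin down the coefficients.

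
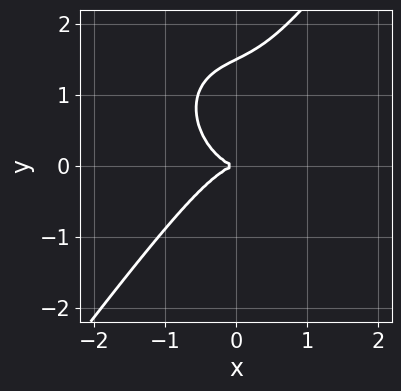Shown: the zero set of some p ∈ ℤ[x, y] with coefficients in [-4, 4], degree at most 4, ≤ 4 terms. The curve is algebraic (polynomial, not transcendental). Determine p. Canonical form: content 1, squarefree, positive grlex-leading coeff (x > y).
3*x^3 + x*y^2 - 2*y^3 + 3*y^2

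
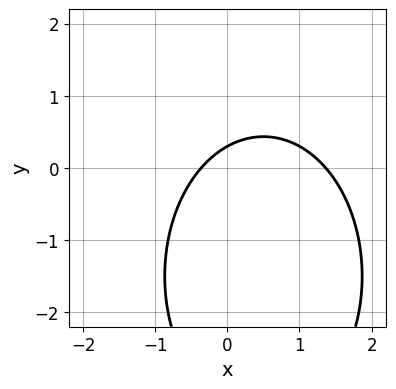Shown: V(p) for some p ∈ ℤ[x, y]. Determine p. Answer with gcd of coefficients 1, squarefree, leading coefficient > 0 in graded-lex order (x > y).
The degree is 2 — a generic line meets the curve in up to 2 points.
Matching integer coefficients to the picture gives p.

2*x^2 + y^2 - 2*x + 3*y - 1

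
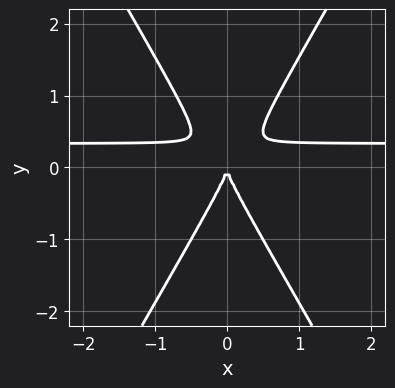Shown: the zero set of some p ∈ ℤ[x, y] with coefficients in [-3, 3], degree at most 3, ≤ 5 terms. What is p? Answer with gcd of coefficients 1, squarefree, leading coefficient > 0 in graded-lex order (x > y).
(a) The degree is 3 — the shape is more complex than any degree-2 curve.
(b) Symmetries: it's symmetric under x → −x, forcing even powers of x.
(c) Reading off the gridlines: it crosses the y-axis at the gridline y = 0; it meets the x-axis at x = 0 (among the integer gridlines).
(d) The integer polynomial consistent with all of this is the stated p.

3*x^2*y - y^3 - x^2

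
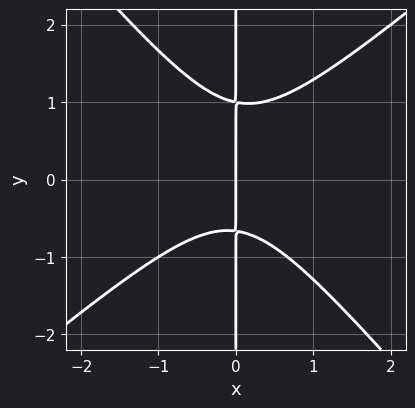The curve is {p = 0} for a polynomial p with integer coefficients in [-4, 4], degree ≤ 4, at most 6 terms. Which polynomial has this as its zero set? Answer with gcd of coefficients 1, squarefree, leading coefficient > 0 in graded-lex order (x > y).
(a) Degree: no degree-2 curve has this shape, so deg p = 3.
(b) Observable constraints: it meets the x-axis at x = 0 (among the integer gridlines); every point of the y-axis in the box is on the curve.
(c) The integer polynomial consistent with all of this is the stated p.

3*x^3 - x^2*y - 3*x*y^2 + x*y + 2*x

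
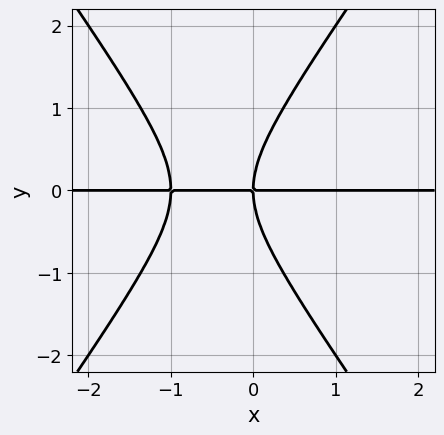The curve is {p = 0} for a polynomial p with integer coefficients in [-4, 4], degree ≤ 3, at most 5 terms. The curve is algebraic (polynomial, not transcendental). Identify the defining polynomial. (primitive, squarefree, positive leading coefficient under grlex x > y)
2*x^2*y - y^3 + 2*x*y

The degree is 3 — no degree-2 curve has this shape.
Observable constraints: one y-axis crossing is at y = 0; every point of the x-axis in the box is on the curve.
Together with the visible shape, these determine p as stated.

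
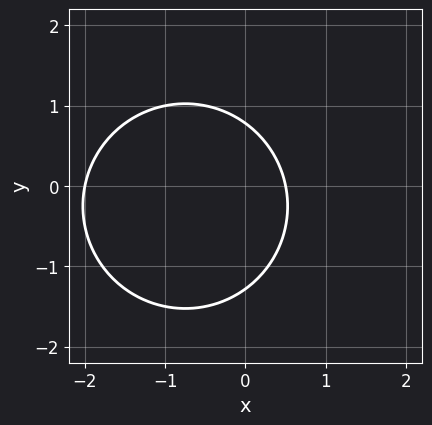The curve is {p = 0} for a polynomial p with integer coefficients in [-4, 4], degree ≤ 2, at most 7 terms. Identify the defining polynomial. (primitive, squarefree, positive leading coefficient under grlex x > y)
1. Degree: no degree-1 curve has this shape, so deg p = 2.
2. Reading off the gridlines: it crosses the x-axis at the gridline x = -2.
3. Putting this together gives p.

2*x^2 + 2*y^2 + 3*x + y - 2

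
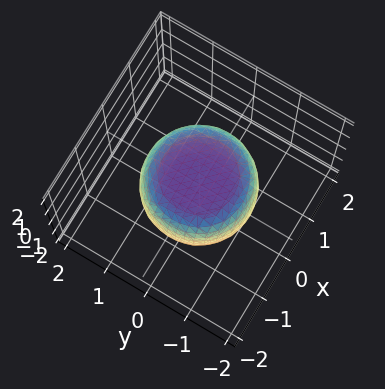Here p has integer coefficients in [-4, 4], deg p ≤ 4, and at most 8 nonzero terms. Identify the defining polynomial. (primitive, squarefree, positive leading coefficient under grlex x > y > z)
1. Degree: no degree-3 surface has this shape, so deg p = 4.
2. Symmetries: rotational symmetry about the z-axis ⇒ p depends on x, y only through x² + y².
3. Against the integer gridlines: a circular section at z = 0 has radius between 1 and 2; the z-axis gridline crossings are at z ∈ {-1, 1}.
4. Together with the visible shape, these determine p as stated.

2*x^4 + 4*x^2*y^2 + 2*y^4 - x^2 - y^2 + 3*z^2 - 3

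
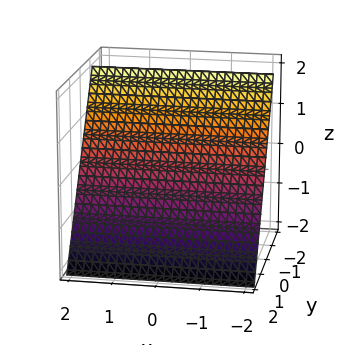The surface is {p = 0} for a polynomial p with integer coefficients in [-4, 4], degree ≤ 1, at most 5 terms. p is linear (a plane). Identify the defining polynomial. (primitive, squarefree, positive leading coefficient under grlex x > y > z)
(a) deg p = 1.
(b) Observable constraints: the surface avoids every integer x-axis point in the box; it crosses the z-axis at the gridline z = 1.
(c) Solving for integer coefficients yields p as stated.

3*y + 2*z - 2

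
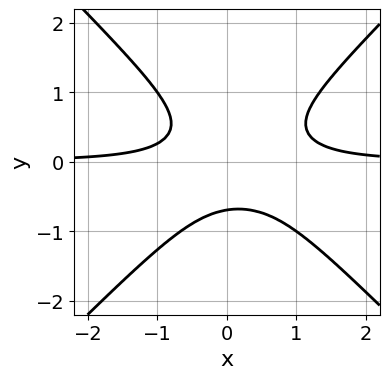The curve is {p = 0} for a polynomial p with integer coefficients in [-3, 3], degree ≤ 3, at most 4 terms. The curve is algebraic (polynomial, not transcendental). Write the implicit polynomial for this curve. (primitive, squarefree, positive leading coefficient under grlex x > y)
3*x^2*y - 3*y^3 - x*y - 1

Degree: no degree-2 curve has this shape, so deg p = 3.
Against the integer gridlines: the curve avoids every integer x-axis point in the box.
Fitting integer coefficients to these (and the overall shape) gives p.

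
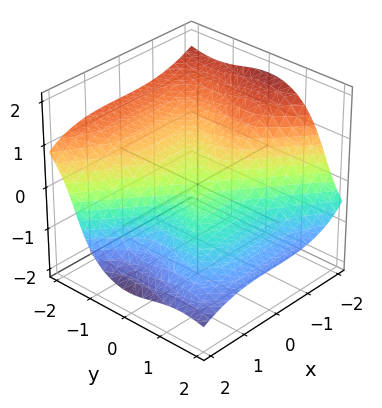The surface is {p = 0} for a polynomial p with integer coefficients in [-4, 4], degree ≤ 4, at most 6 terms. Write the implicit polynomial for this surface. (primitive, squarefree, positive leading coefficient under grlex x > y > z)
x^3 + 2*y^3 + 3*y^2*z + 2*z^3

Degree: no degree-2 surface has this shape, so deg p = 3.
Checking where it meets the axes: it crosses the z-axis at the gridline z = 0; it crosses the y-axis at the gridline y = 0; it crosses the x-axis at the gridline x = 0.
Solving for integer coefficients yields p as stated.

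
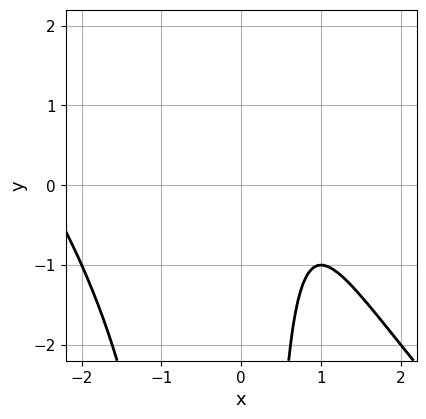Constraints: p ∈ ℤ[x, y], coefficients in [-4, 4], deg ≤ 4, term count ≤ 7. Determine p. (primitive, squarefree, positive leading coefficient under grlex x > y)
x^3 + x^2*y + x^2 - 3*x + 2

1. deg p = 3.
2. Checking where it meets the axes: it misses every integer gridline on the x-axis; the curve avoids every integer y-axis point in the box.
3. Fitting integer coefficients to these (and the overall shape) gives p.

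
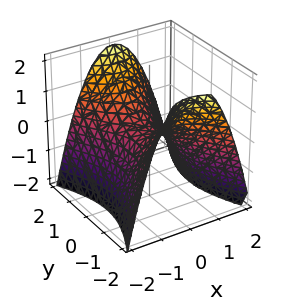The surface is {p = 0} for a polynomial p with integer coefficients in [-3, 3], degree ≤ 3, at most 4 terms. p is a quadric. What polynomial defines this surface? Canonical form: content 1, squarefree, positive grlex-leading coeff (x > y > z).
2*x^2 - y^2 + 2*z

(a) Degree: a saddle surface; a quadric, so deg p = 2.
(b) Symmetries: it's symmetric under y → −y, forcing even powers of y; mirror symmetry x ↦ −x ⇒ only even powers of x.
(c) Reading off the gridlines: it crosses the x-axis at the gridline x = 0; it meets the y-axis at y = 0 (among the integer gridlines); it meets the z-axis at z = 0 (among the integer gridlines).
(d) Putting this together gives p.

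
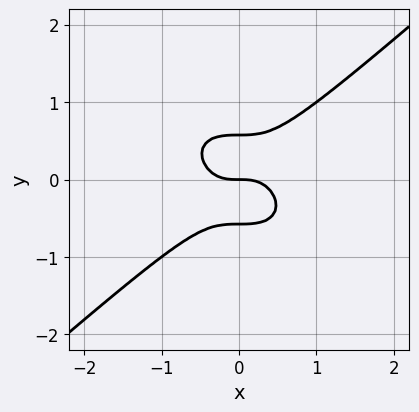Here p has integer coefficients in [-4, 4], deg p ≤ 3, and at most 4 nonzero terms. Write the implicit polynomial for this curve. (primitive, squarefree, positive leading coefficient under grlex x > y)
deg p = 3. A generic line meets the curve in up to 3 points.
Reading off the gridlines: it meets the y-axis at y = 0 (among the integer gridlines); it meets the x-axis at x = 0 (among the integer gridlines).
Assembling these constraints gives the stated polynomial.

2*x^3 - 3*y^3 + y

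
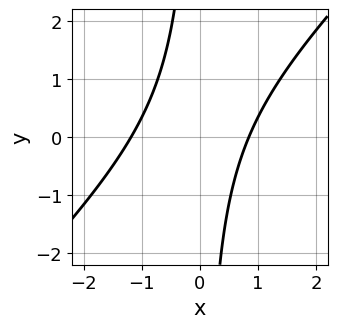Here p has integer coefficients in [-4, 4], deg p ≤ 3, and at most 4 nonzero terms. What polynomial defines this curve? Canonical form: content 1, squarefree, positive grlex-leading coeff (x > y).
3*x^2 - 3*x*y + x - 3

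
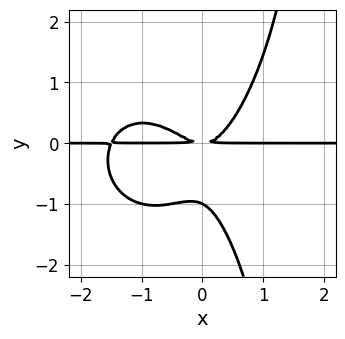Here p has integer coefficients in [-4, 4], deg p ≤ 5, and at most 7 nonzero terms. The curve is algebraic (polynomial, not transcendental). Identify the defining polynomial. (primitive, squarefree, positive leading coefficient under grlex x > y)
2*x^3*y + x*y^3 + 3*x^2*y - 2*y^3 - 2*y^2

Degree: no degree-3 curve has this shape, so deg p = 4.
Observable constraints: the visible x-axis segment lies entirely on the curve; it meets the y-axis at y = -1 (among the integer gridlines).
Solving for integer coefficients yields p as stated.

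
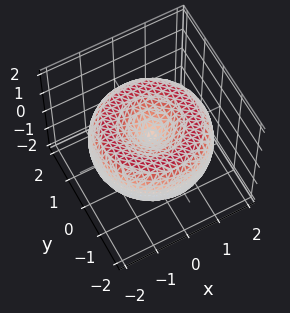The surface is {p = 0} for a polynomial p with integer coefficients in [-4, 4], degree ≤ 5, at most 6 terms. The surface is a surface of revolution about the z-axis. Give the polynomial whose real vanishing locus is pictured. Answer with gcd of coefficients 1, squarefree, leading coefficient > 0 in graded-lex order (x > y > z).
First, degree: the shape is more complex than any degree-3 surface, so deg p = 4.
Next, symmetries: the surface is invariant under rotation about z: p = q(x² + y², z).
Next, against the integer gridlines: a circular section at z = 0 has radius between 1 and 2; it crosses the x-axis at the gridline x = 0.
Finally, the integer polynomial consistent with all of this is the stated p.

x^4 + 2*x^2*y^2 + y^4 - 3*x^2 - 3*y^2 + 3*z^2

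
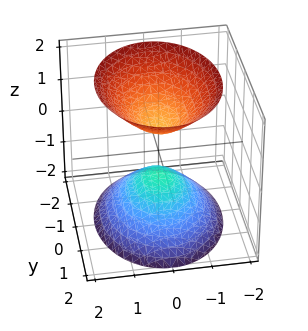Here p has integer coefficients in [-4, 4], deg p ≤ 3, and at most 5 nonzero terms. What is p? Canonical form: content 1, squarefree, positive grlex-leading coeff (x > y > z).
(a) The picture has 2 separate pieces.
(b) Degree: two separate bowl-shaped sheets opening away from each other; a quadric, so deg p = 2.
(c) Symmetries: the y ↦ −y reflection is a symmetry, so y appears only in even powers; mirror symmetry x ↦ −x ⇒ only even powers of x; the z ↦ −z reflection is a symmetry, so z appears only in even powers.
(d) From the visible intercepts: the surface avoids every integer x-axis point in the box; the surface avoids every integer y-axis point in the box.
(e) Fitting integer coefficients to these (and the overall shape) gives p.

3*x^2 + 2*y^2 - 2*z^2 + 1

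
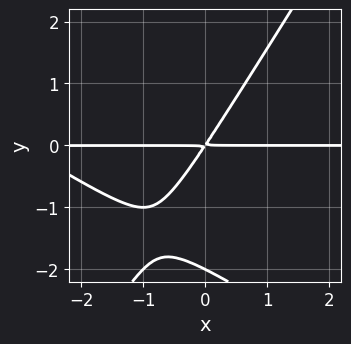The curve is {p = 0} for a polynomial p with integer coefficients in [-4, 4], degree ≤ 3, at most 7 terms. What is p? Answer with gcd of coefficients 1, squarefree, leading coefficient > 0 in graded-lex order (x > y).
x^2*y + x*y^2 - y^3 + 3*x*y - 2*y^2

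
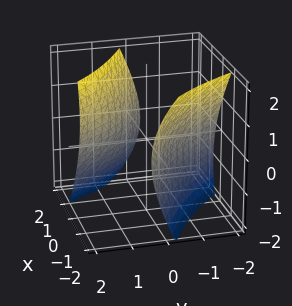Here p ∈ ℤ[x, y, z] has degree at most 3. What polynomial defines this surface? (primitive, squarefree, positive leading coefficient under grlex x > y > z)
x^2 + 3*x*y + y^2 + y*z - z^2 - 2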